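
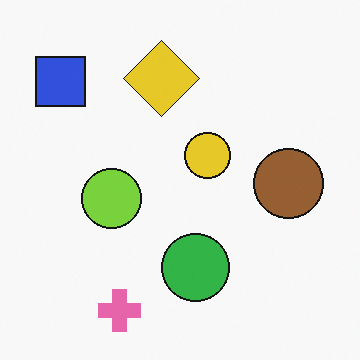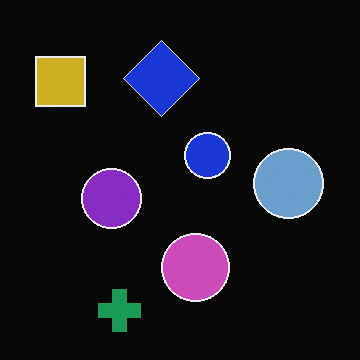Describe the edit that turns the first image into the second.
The image was color-inverted (negative).

The light background has become dark and every shape's color is its complement — a photographic negative.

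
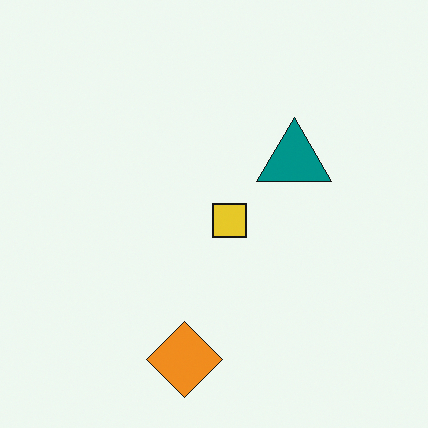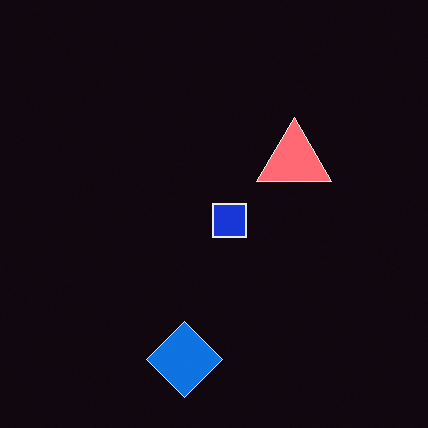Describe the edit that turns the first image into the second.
The transformation is: color-inverted (negative).

The light background has become dark and every shape's color is its complement — a photographic negative.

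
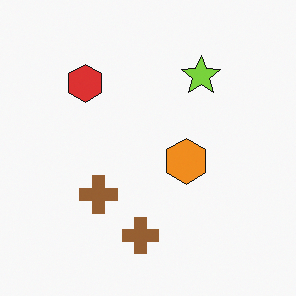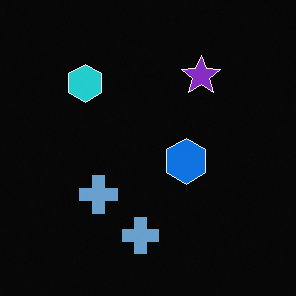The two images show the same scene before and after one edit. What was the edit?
The image was color-inverted (negative).

The light background has become dark and every shape's color is its complement — a photographic negative.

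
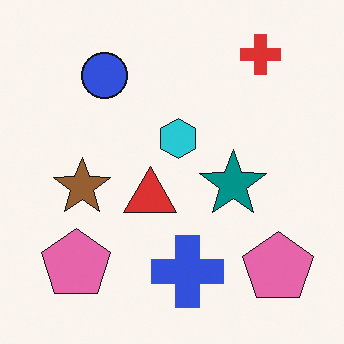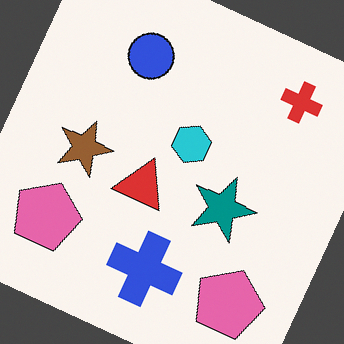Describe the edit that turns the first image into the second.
The transformation is: rotated clockwise by a clearly visible amount.

Every shape is tilted by the same angle and the image corners show triangular fill wedges — a whole-image rotation by a non-right angle.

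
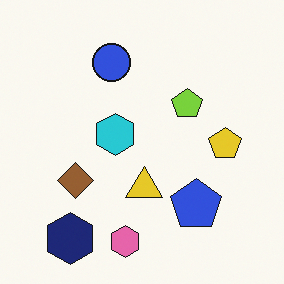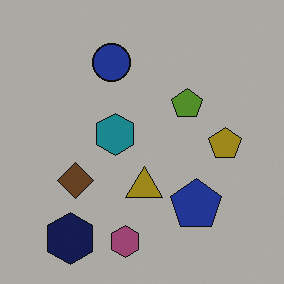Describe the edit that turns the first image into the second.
This is the original image noticeably darkened.

Every pixel — background and shapes alike — is uniformly darkened.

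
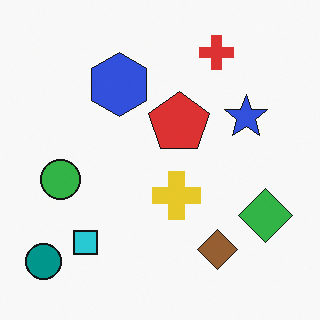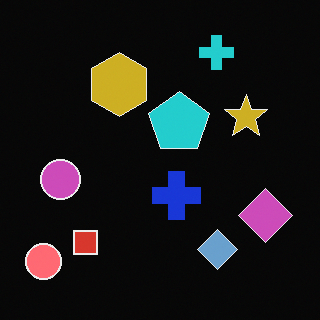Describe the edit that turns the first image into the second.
The image was color-inverted (negative).

The light background has become dark and every shape's color is its complement — a photographic negative.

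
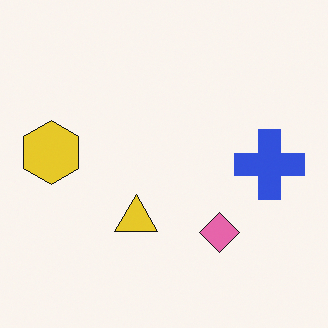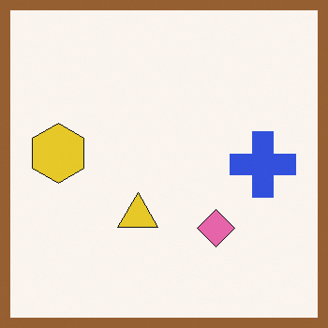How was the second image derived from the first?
Framed with a brown border.

A solid brown frame runs around the edge of the second image, with the content slightly shrunk inside it.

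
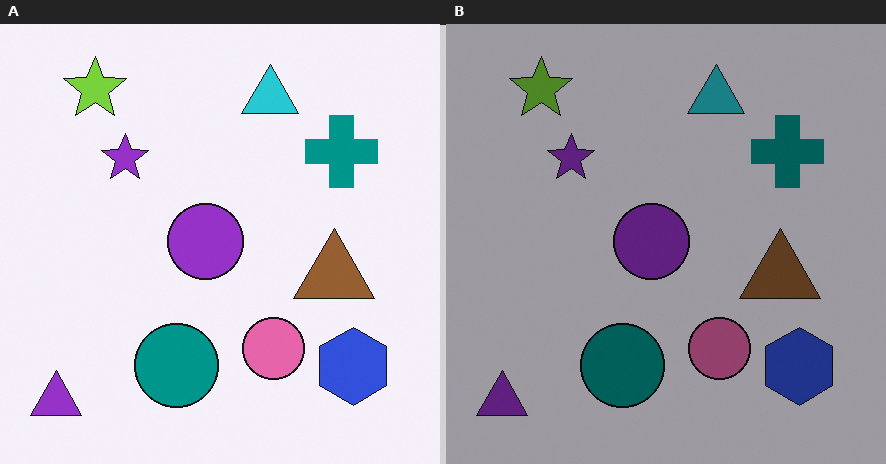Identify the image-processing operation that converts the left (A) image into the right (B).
This is the original image darkened a lot.

Every pixel — background and shapes alike — is uniformly darkened.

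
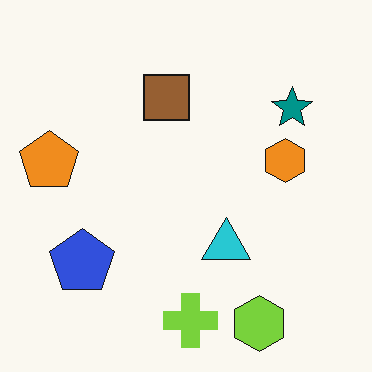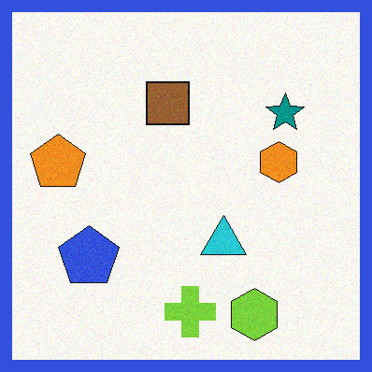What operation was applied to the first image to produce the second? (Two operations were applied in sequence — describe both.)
Degraded with a light layer of grain, then framed with a blue border.

Random speckle covers the whole image, including the flat background. A solid blue frame runs around the edge of the second image, with the content slightly shrunk inside it.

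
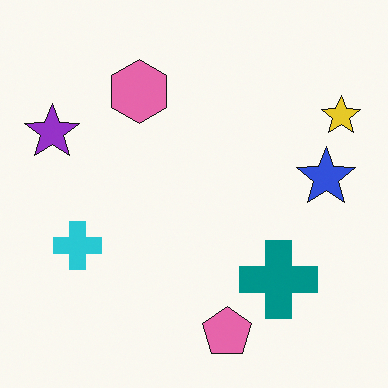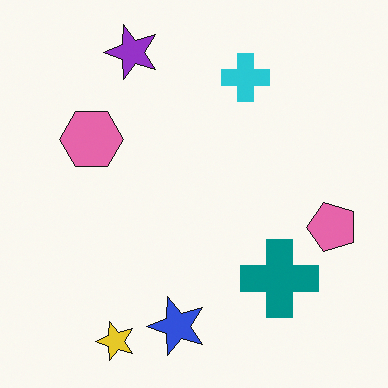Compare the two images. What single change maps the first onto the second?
The second image is the first transposed (reflected across the top-left ↔ bottom-right diagonal).

Shapes have swapped their row and column positions — what was in the top-right is now in the bottom-left — a diagonal reflection.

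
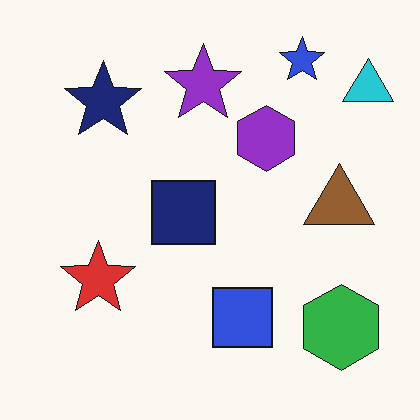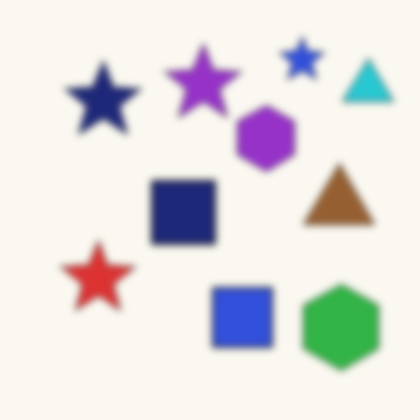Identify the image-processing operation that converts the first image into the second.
The image was moderately blurred.

Shape edges and outlines are uniformly softened across the whole image.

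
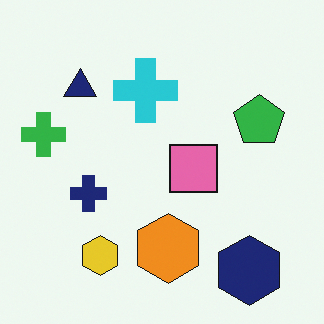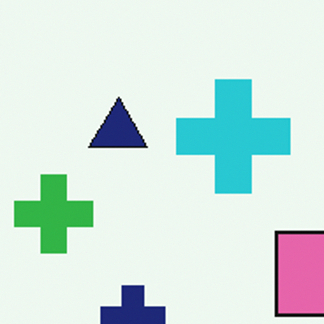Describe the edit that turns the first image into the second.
Cropped to a noticeably smaller region and rescaled.

The visible shapes are larger and the field of view is narrower; shapes near the original edges may be partly or wholly outside the frame — a crop-and-rescale.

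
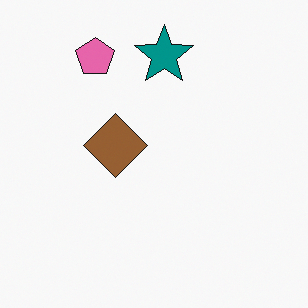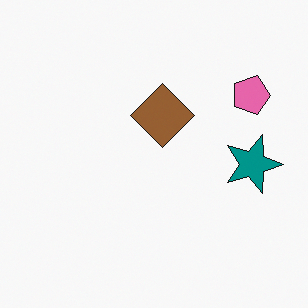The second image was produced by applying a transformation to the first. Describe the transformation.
Rotated 90° clockwise.

The pink pentagon sits in the top-left of the first image and the top-right of the second — consistent with a whole-image 90° clockwise rotation.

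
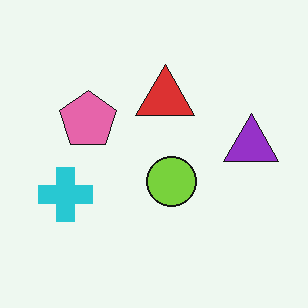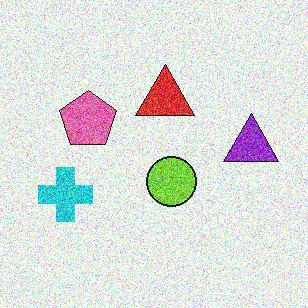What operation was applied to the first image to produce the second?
It was degraded with strong gaussian noise.

Random speckle covers the whole image, including the flat background.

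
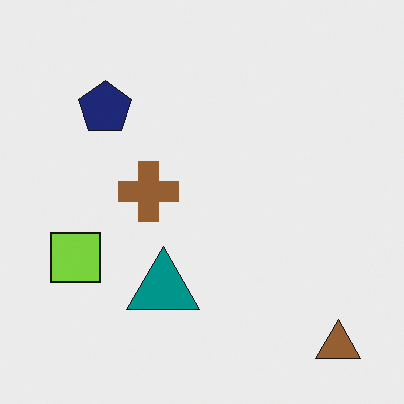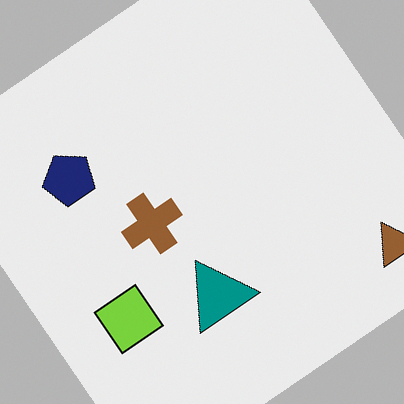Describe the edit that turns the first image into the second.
The image was rotated counter-clockwise by a large amount — several tens of degrees.

Every shape is tilted by the same angle and the image corners show triangular fill wedges — a whole-image rotation by a non-right angle.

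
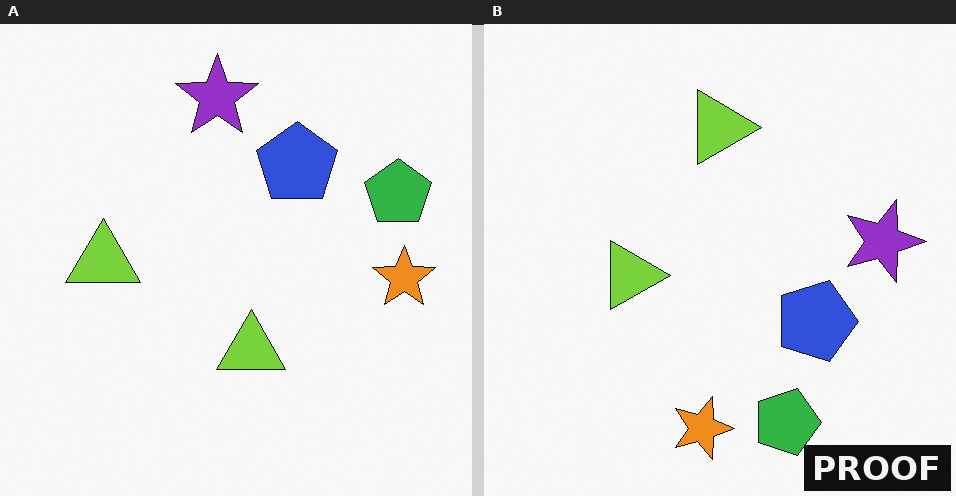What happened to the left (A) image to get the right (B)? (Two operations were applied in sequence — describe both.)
The right (B) image is the left (A) rotated 90° clockwise, then watermarked with the text "PROOF" in the lower-right corner.

The green pentagon sits in the right of the left (A) image and the bottom of the right (B) — consistent with a whole-image 90° clockwise rotation. A dark label reading "PROOF" appears in the lower-right corner.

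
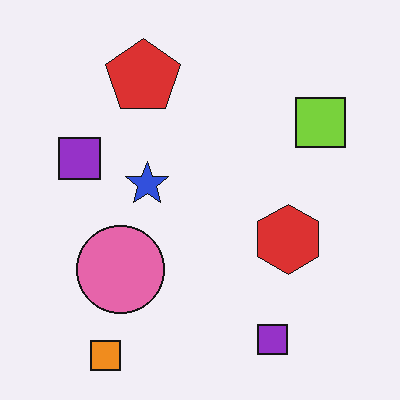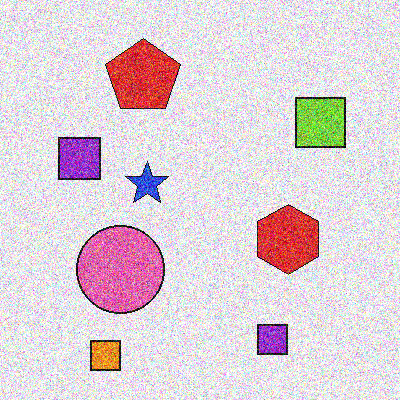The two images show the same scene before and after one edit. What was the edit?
The image was degraded with a thick layer of grain.

Random speckle covers the whole image, including the flat background.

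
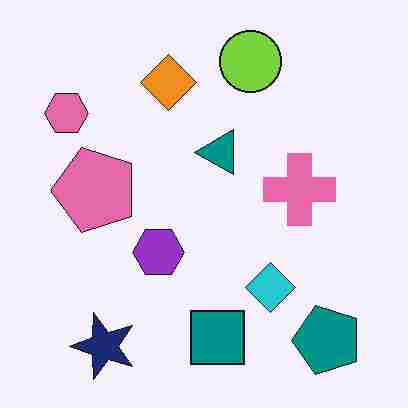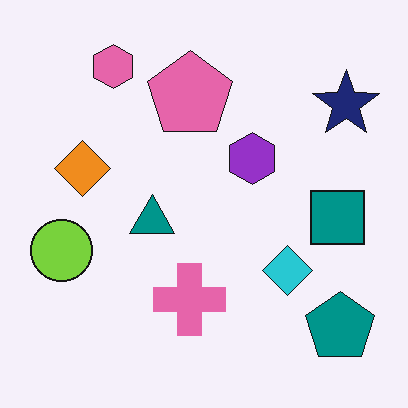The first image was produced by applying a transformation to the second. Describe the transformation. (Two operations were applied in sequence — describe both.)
The image was transposed (reflected across the top-left ↔ bottom-right diagonal), then heavily JPEG-compressed with obvious blocking artifacts.

Shapes have swapped their row and column positions — what was in the top-right is now in the bottom-left — a diagonal reflection. Blocky 8×8 compression artifacts appear around shape edges and the flat background shows ringing — characteristic JPEG degradation.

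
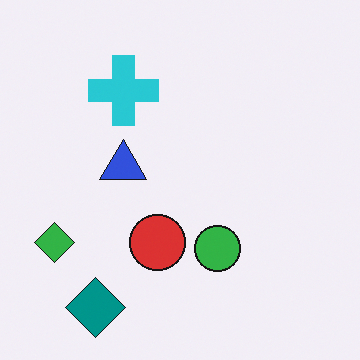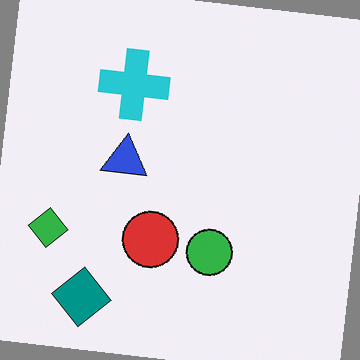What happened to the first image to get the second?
The second image is the first rotated clockwise by a small amount.

Every shape is tilted by the same angle and the image corners show triangular fill wedges — a whole-image rotation by a non-right angle.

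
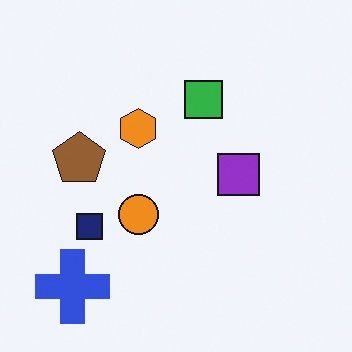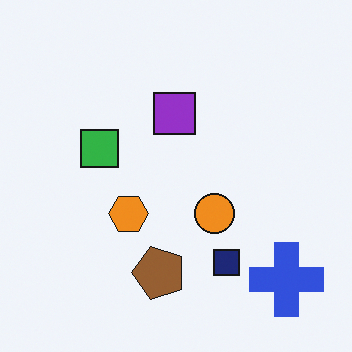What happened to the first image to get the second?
The transformation is: rotated 90° counter-clockwise.

The blue cross sits in the bottom-left of the first image and the bottom-right of the second — consistent with a whole-image 90° counter-clockwise rotation.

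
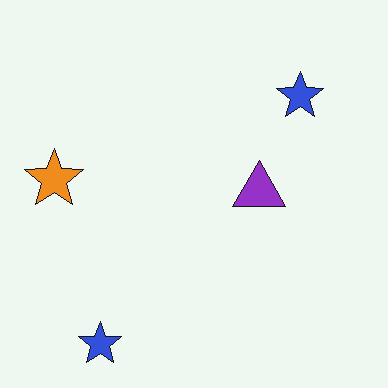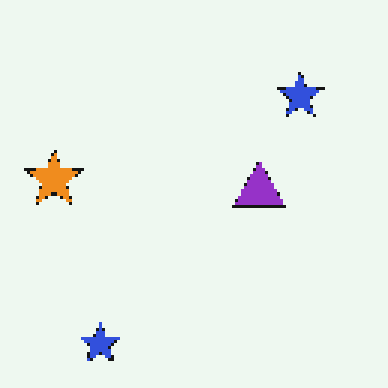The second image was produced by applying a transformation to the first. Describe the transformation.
This is the original image lightly pixelated (a mild mosaic effect).

Shapes are reduced to large square blocks; fine edges and outlines are lost — a downscale-then-upscale (mosaic) effect.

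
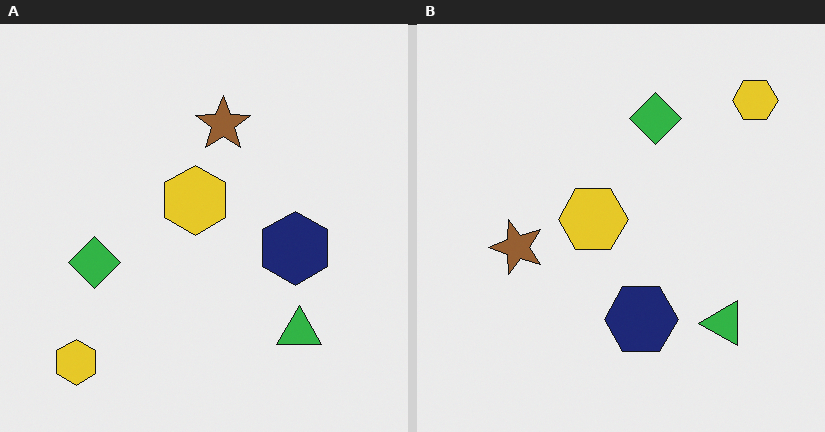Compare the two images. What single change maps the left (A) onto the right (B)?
It was transposed (reflected across the top-left ↔ bottom-right diagonal).

Shapes have swapped their row and column positions — what was in the top-right is now in the bottom-left — a diagonal reflection.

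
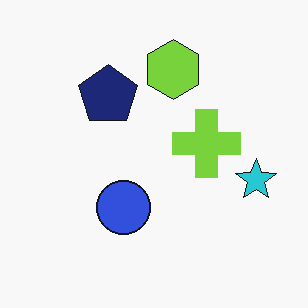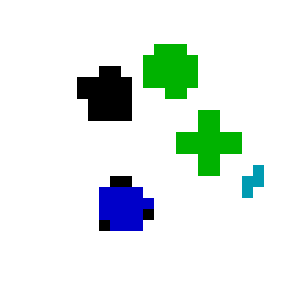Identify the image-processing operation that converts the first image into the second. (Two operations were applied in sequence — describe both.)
The transformation is: coarsely pixelated, then boosted in contrast.

Shapes are reduced to large square blocks; fine edges and outlines are lost — a downscale-then-upscale (mosaic) effect. Tones are pushed away from mid-grey across the whole image — a global contrast change.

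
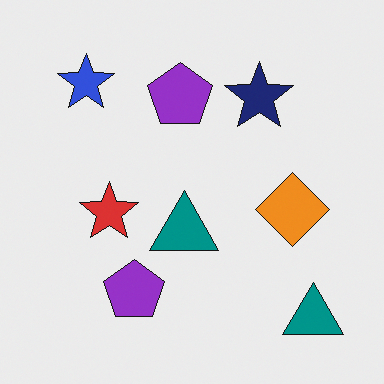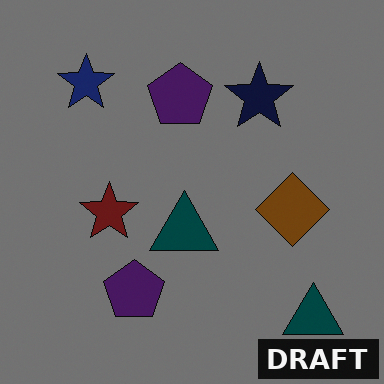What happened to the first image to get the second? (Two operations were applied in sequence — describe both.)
The second image is the first noticeably darkened, then watermarked with the text "DRAFT" in the lower-right corner.

Every pixel — background and shapes alike — is uniformly darkened. A dark label reading "DRAFT" appears in the lower-right corner.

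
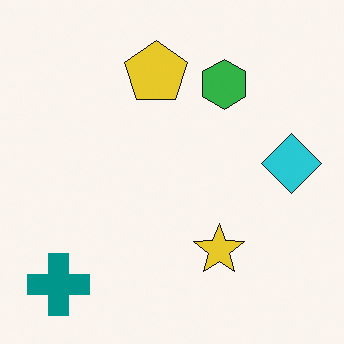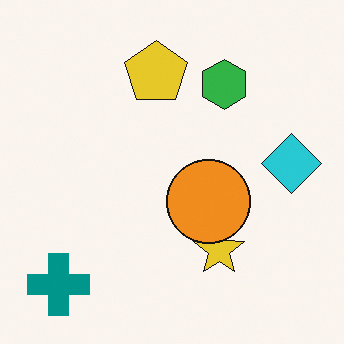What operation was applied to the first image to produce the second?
It was overlaid with an additional orange circle.

An orange circle appears in the second image that is absent from the first.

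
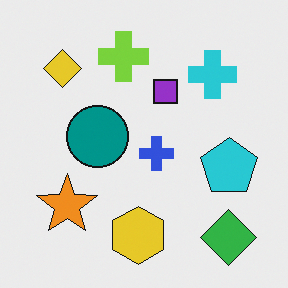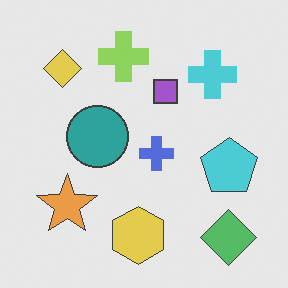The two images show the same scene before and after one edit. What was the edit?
The second image is the first given slightly reduced contrast.

Tones are pushed toward mid-grey across the whole image — a global contrast change.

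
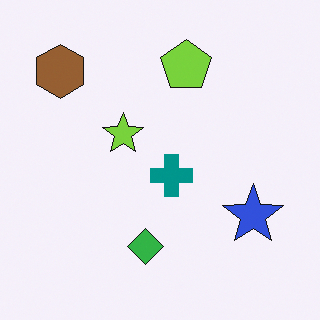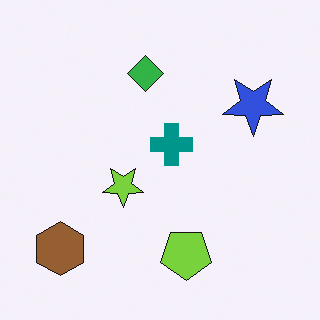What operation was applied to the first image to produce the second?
This is the original image flipped vertically (top ↔ bottom).

The lime pentagon is in the top of the first image and the bottom of the second — shapes on opposite sides of the horizontal midline have swapped in a mirror flip.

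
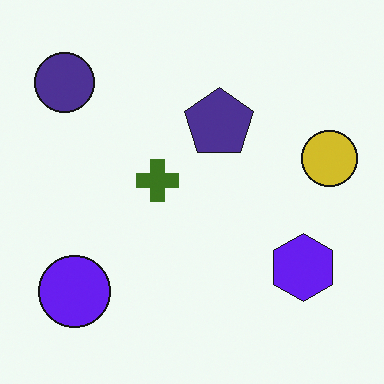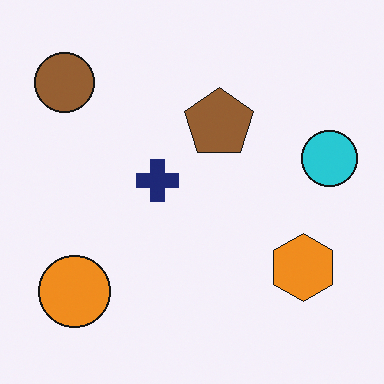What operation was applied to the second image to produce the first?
This is the original image hue-shifted through roughly half the color wheel.

Every shape's color has rotated by the same amount around the hue wheel — a uniform hue shift.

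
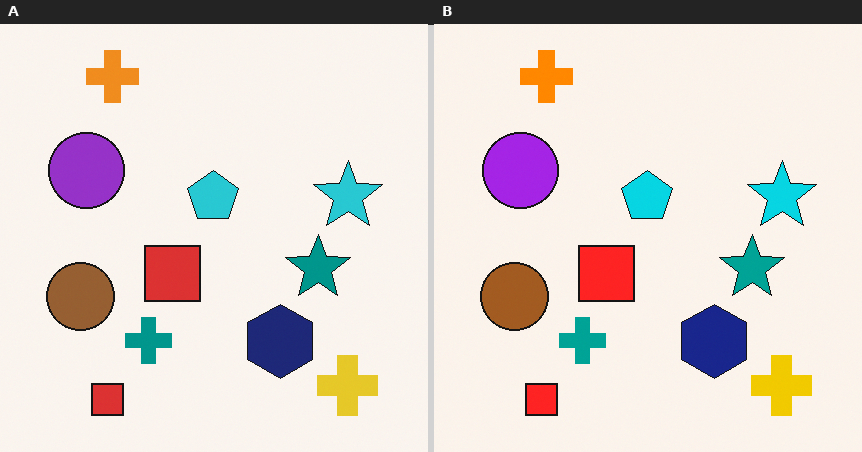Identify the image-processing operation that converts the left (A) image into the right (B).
It was slightly oversaturated.

All colors are more vivid — a global saturation change.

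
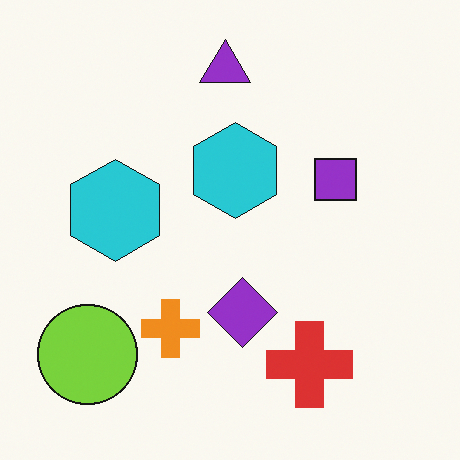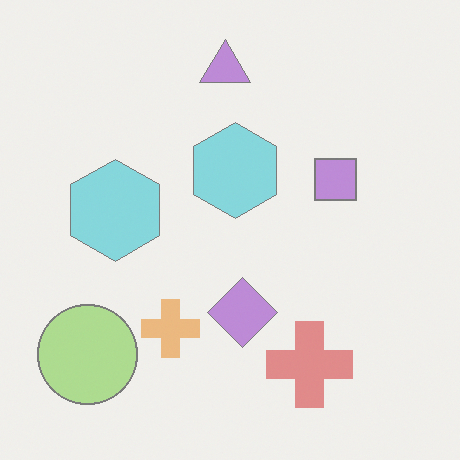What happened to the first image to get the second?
Washed out (contrast reduced).

Tones are pushed toward mid-grey across the whole image — a global contrast change.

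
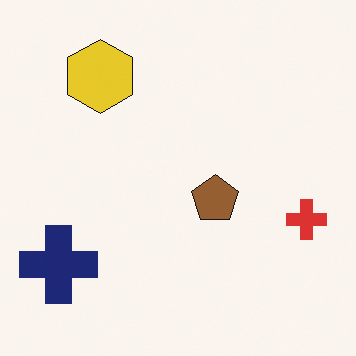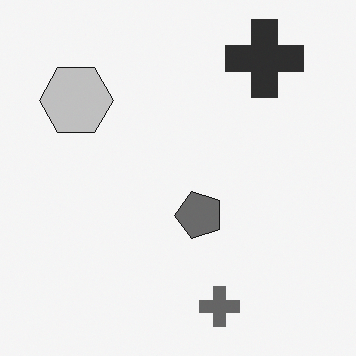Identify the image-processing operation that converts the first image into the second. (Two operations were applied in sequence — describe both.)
It was transposed (reflected across the top-left ↔ bottom-right diagonal), then converted to grayscale.

Shapes have swapped their row and column positions — what was in the top-right is now in the bottom-left — a diagonal reflection. All color is removed — every shape is now a shade of grey.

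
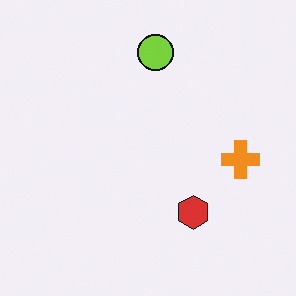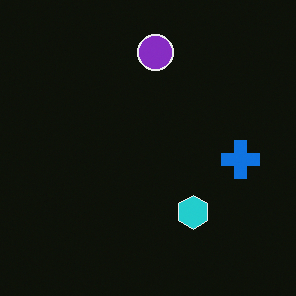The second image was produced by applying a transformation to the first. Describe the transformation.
This is the original image color-inverted (negative).

The light background has become dark and every shape's color is its complement — a photographic negative.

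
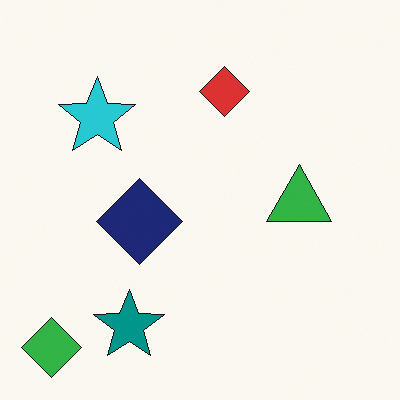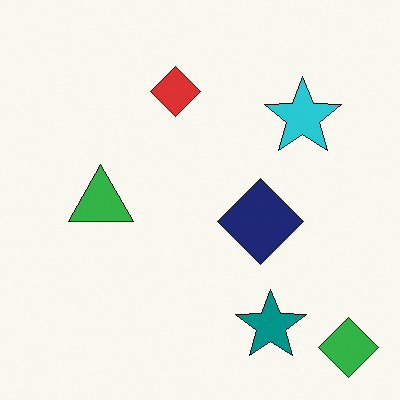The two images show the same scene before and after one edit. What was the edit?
The transformation is: flipped horizontally (left ↔ right).

The green diamond is in the bottom-left of the first image and the bottom-right of the second — shapes on opposite sides of the vertical midline have swapped in a mirror flip.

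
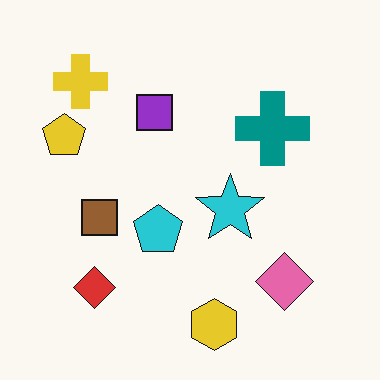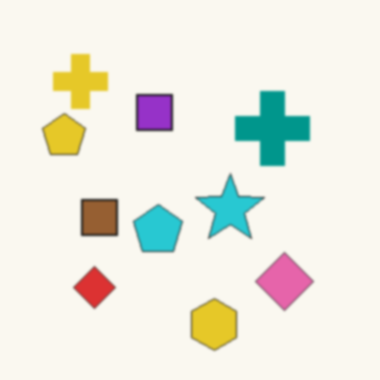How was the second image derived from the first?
Given a subtle gaussian blur.

Shape edges and outlines are uniformly softened across the whole image.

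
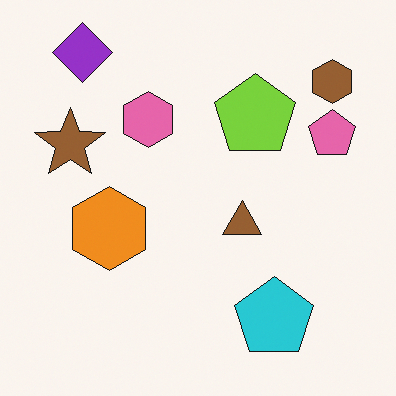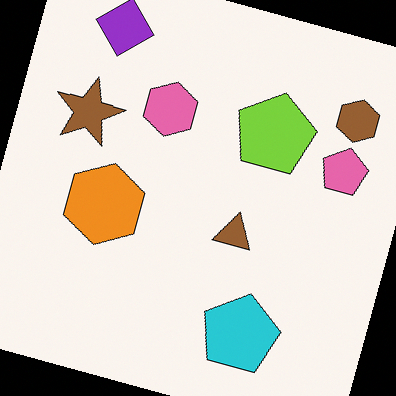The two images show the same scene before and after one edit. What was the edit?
It was rotated clockwise by a moderate amount.

Every shape is tilted by the same angle and the image corners show triangular fill wedges — a whole-image rotation by a non-right angle.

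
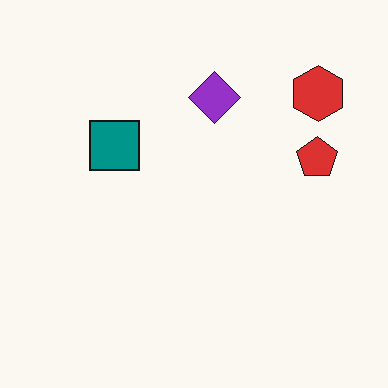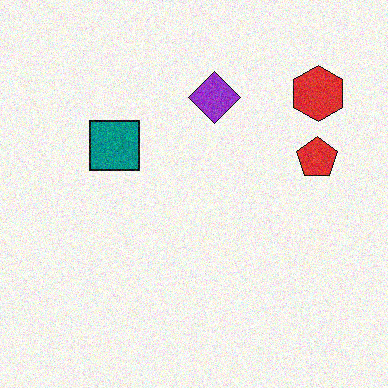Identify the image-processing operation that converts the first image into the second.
Degraded with moderate additive noise.

Random speckle covers the whole image, including the flat background.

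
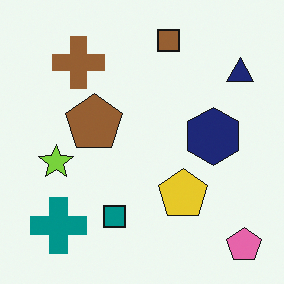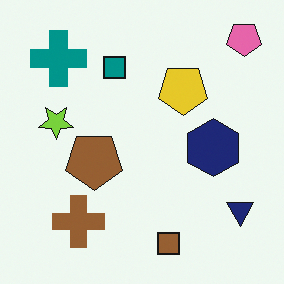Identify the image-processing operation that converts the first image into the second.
This is the original image flipped vertically (top ↔ bottom).

The pink pentagon is in the bottom-right of the first image and the top-right of the second — shapes on opposite sides of the horizontal midline have swapped in a mirror flip.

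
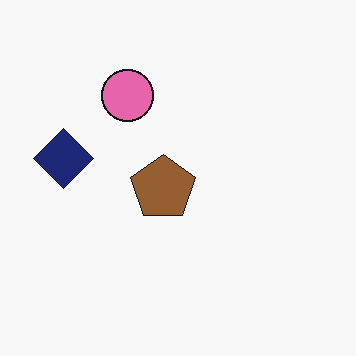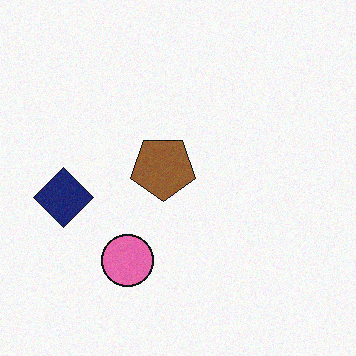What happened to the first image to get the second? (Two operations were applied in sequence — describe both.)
The transformation is: flipped vertically (top ↔ bottom), then degraded with light additive noise.

The pink circle is in the top of the first image and the bottom of the second — shapes on opposite sides of the horizontal midline have swapped in a mirror flip. Random speckle covers the whole image, including the flat background.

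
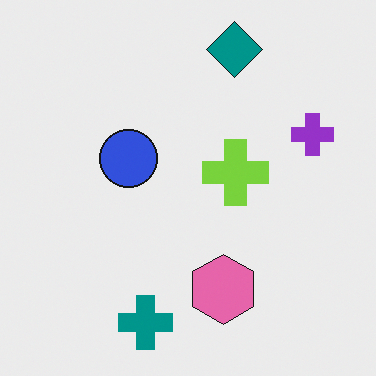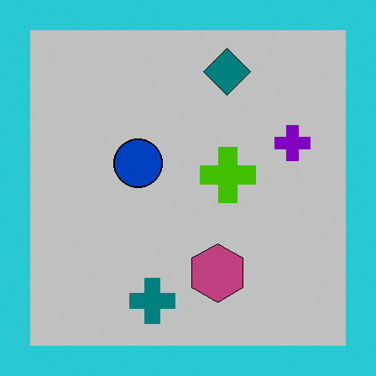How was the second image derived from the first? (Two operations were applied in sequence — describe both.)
It was heavily posterized to just a handful of flat colors, then framed with a cyan border.

Each flat color has snapped to a coarser quantized level — most visibly, the near-white background has dropped to a flat grey. A solid cyan frame runs around the edge of the second image, with the content slightly shrunk inside it.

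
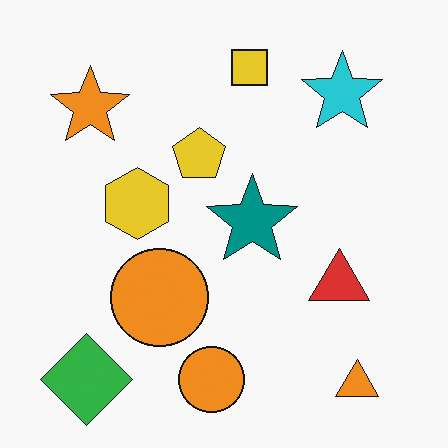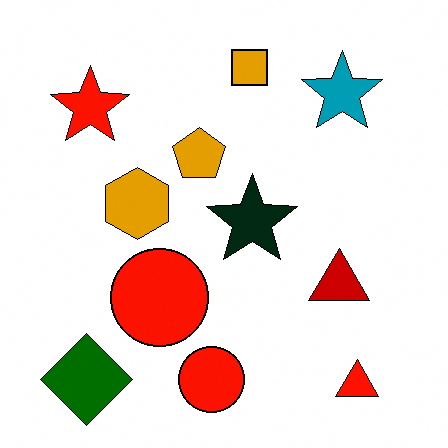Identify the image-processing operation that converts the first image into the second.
Boosted in contrast.

Tones are pushed away from mid-grey across the whole image — a global contrast change.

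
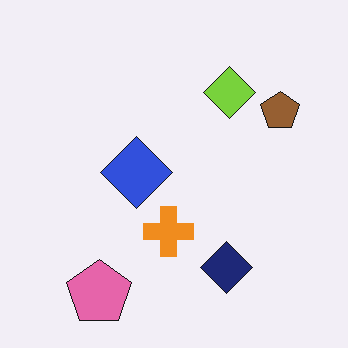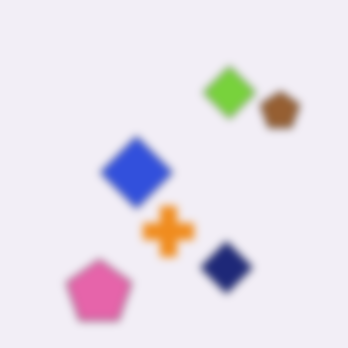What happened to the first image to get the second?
The transformation is: noticeably gaussian-blurred.

Shape edges and outlines are uniformly softened across the whole image.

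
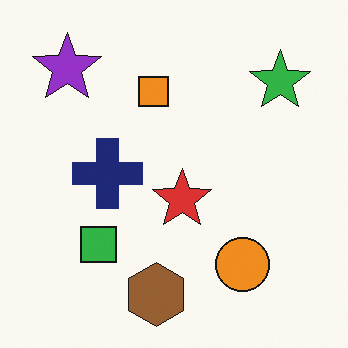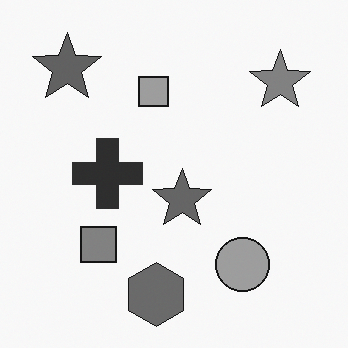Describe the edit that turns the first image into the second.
It was converted to grayscale.

All color is removed — every shape is now a shade of grey.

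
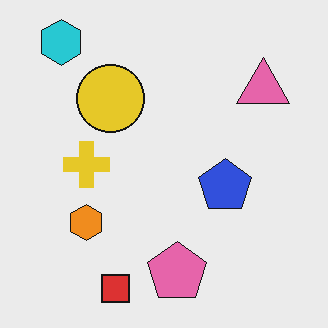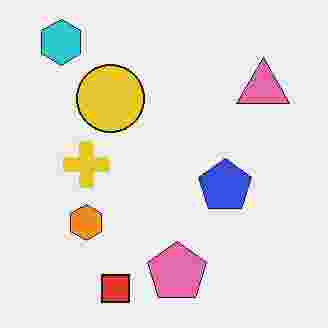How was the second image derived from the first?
Degraded with heavy JPEG compression.

Blocky 8×8 compression artifacts appear around shape edges and the flat background shows ringing — characteristic JPEG degradation.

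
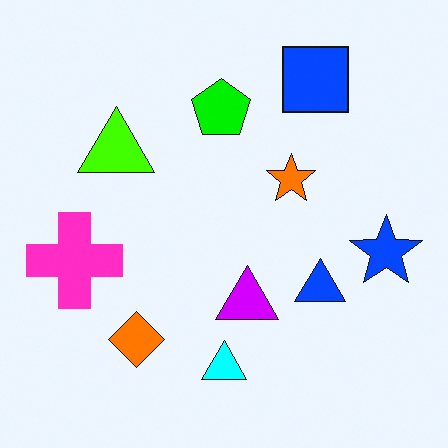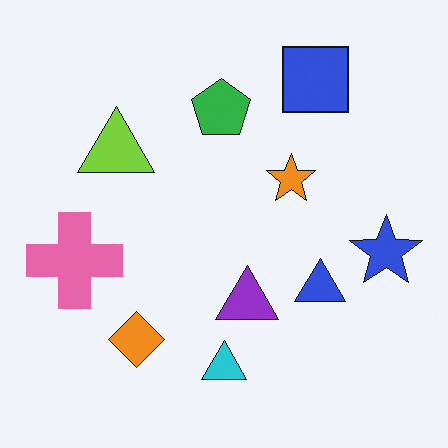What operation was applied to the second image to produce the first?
This is the original image made much more vivid (saturation change).

All colors are more vivid — a global saturation change.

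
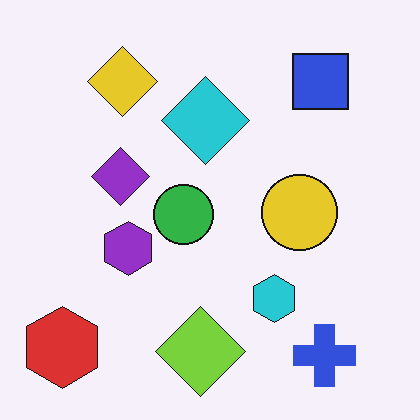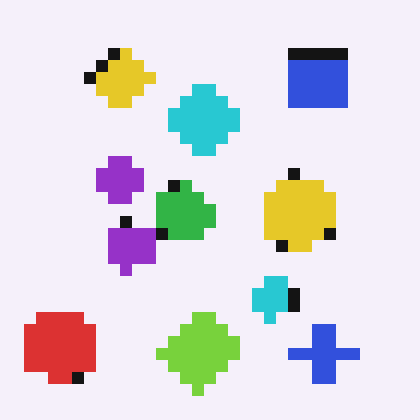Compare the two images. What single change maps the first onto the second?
The image was heavily pixelated into large blocks.

Shapes are reduced to large square blocks; fine edges and outlines are lost — a downscale-then-upscale (mosaic) effect.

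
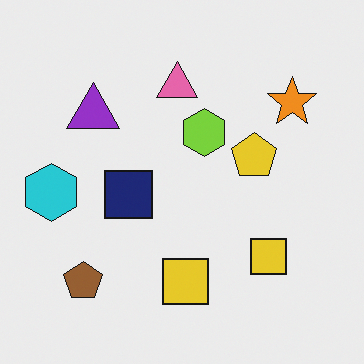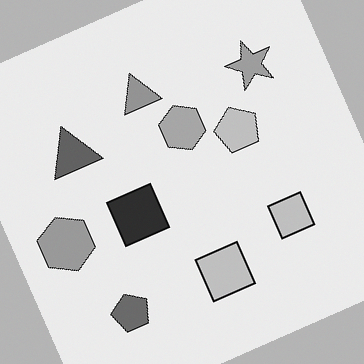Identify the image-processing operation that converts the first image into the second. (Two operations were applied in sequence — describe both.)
Converted to grayscale, then rotated counter-clockwise by a clearly visible amount.

All color is removed — every shape is now a shade of grey. Every shape is tilted by the same angle and the image corners show triangular fill wedges — a whole-image rotation by a non-right angle.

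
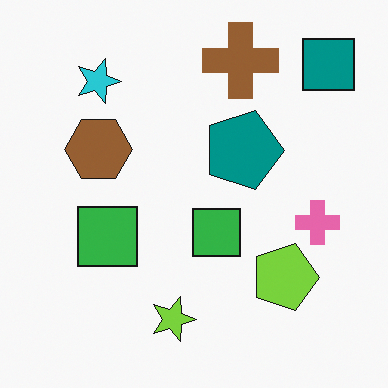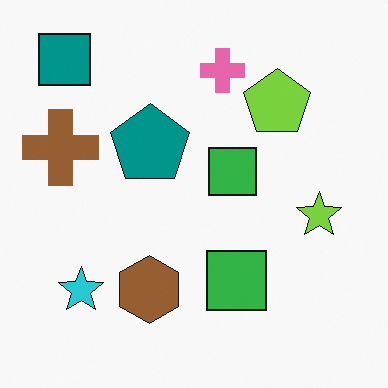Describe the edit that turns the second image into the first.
The image was rotated 90° clockwise.

The teal square sits in the top-left of the second image and the top-right of the first — consistent with a whole-image 90° clockwise rotation.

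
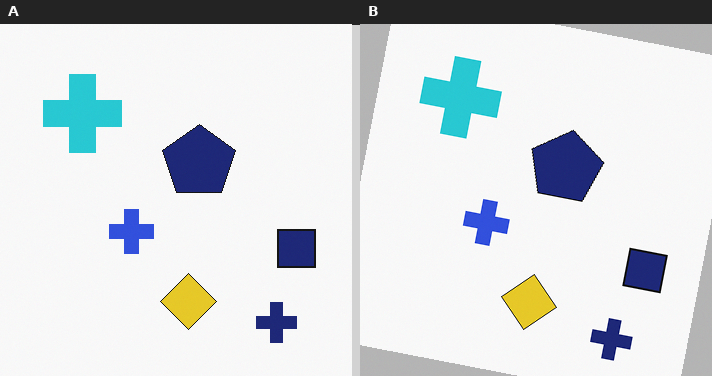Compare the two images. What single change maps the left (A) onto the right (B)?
This is the original image rotated clockwise by a small amount.

Every shape is tilted by the same angle and the image corners show triangular fill wedges — a whole-image rotation by a non-right angle.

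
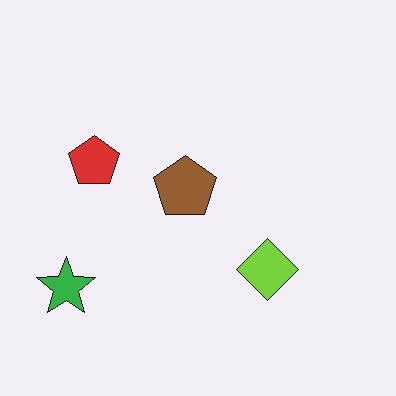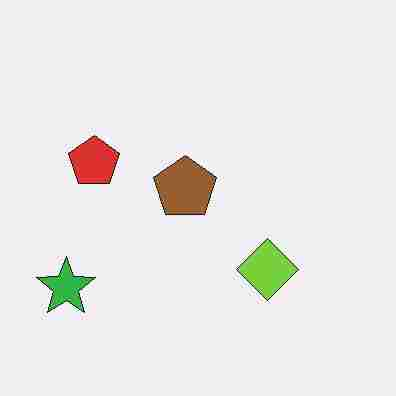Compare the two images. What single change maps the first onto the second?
This is the original image degraded with heavy JPEG compression.

Blocky 8×8 compression artifacts appear around shape edges and the flat background shows ringing — characteristic JPEG degradation.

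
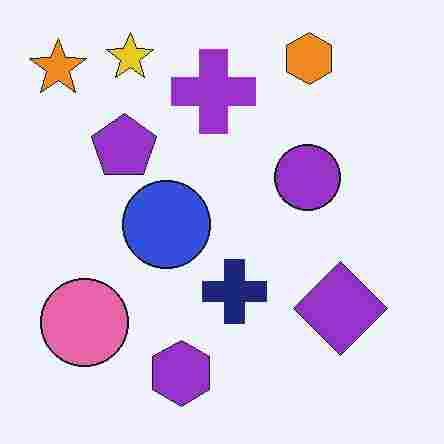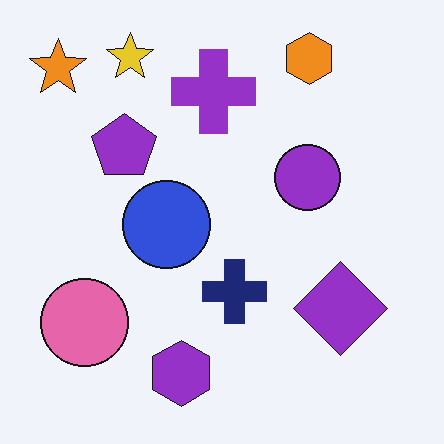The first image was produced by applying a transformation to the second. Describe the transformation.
This is the original image degraded with heavy JPEG compression.

Blocky 8×8 compression artifacts appear around shape edges and the flat background shows ringing — characteristic JPEG degradation.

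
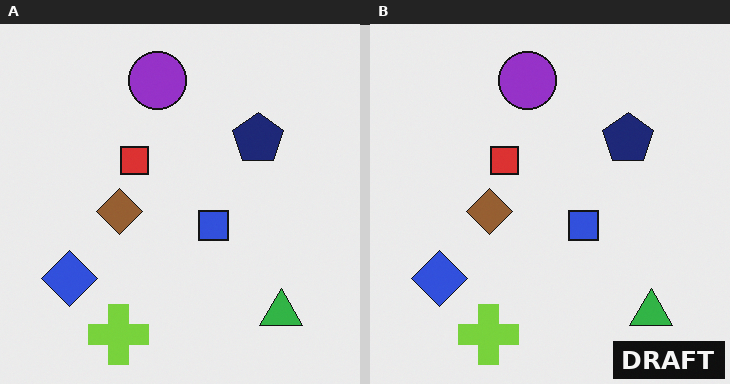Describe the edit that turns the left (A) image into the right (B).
It was watermarked with the text "DRAFT" in the lower-right corner.

A dark label reading "DRAFT" appears in the lower-right corner.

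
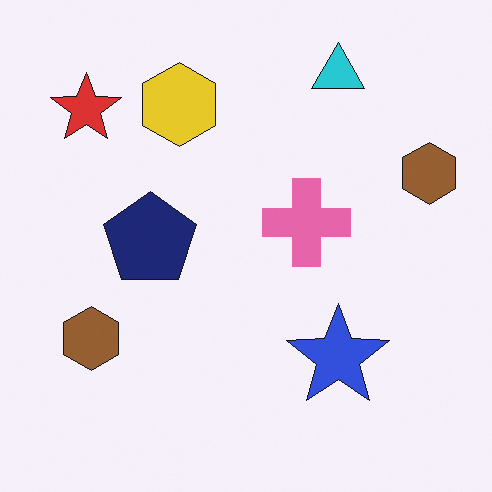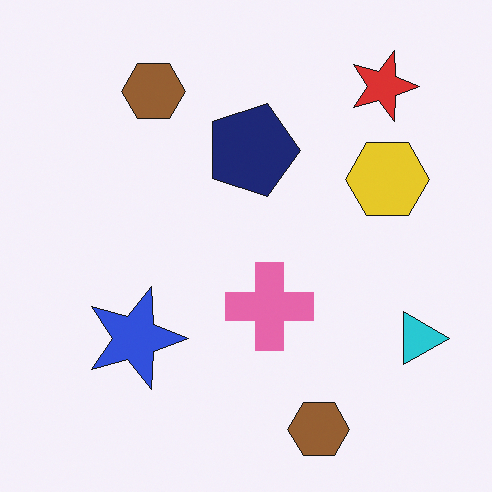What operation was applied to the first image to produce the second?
The transformation is: rotated 90° clockwise.

The red star sits in the top-left of the first image and the top-right of the second — consistent with a whole-image 90° clockwise rotation.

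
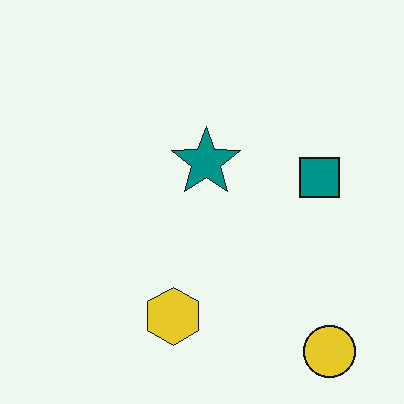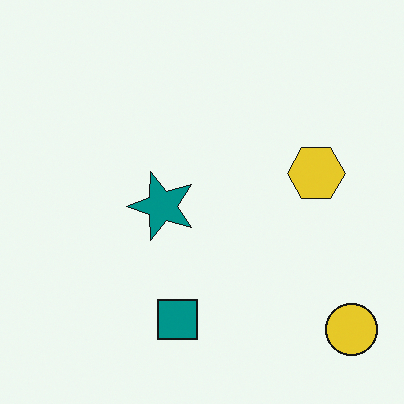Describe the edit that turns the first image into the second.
Transposed (reflected across the top-left ↔ bottom-right diagonal).

Shapes have swapped their row and column positions — what was in the top-right is now in the bottom-left — a diagonal reflection.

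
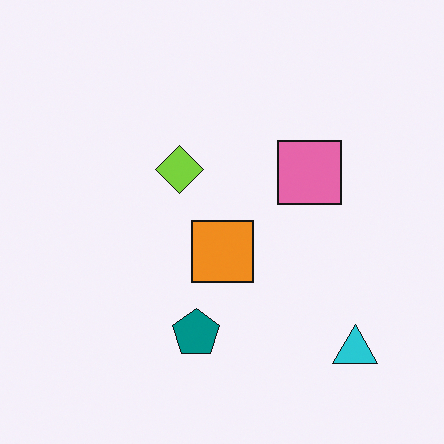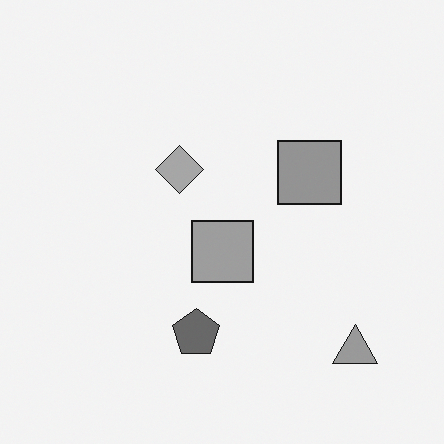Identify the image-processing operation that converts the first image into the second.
The transformation is: converted to grayscale.

All color is removed — every shape is now a shade of grey.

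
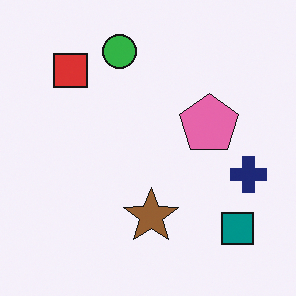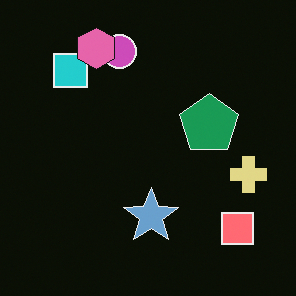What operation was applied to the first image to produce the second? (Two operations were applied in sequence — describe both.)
This is the original image color-inverted (negative), then overlaid with an additional pink hexagon.

The light background has become dark and every shape's color is its complement — a photographic negative. A pink hexagon appears in the second image that is absent from the first.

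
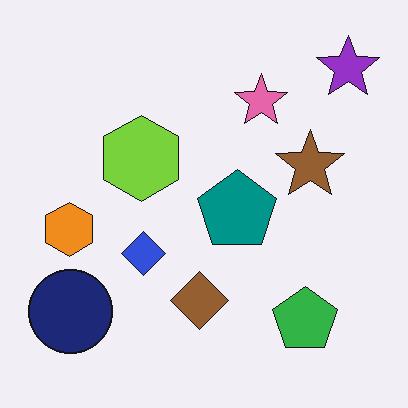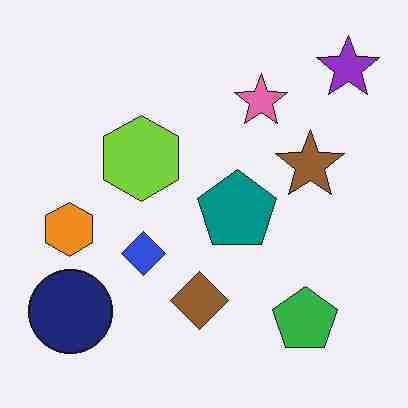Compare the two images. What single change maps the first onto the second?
Degraded with heavy JPEG compression.

Blocky 8×8 compression artifacts appear around shape edges and the flat background shows ringing — characteristic JPEG degradation.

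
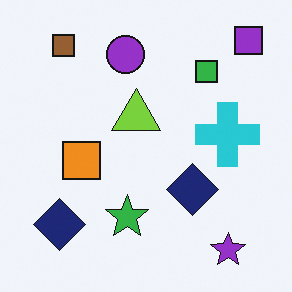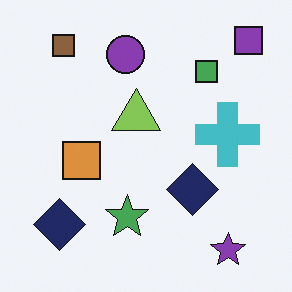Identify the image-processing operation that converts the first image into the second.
Slightly desaturated.

All colors are more muted and greyish — a global saturation change.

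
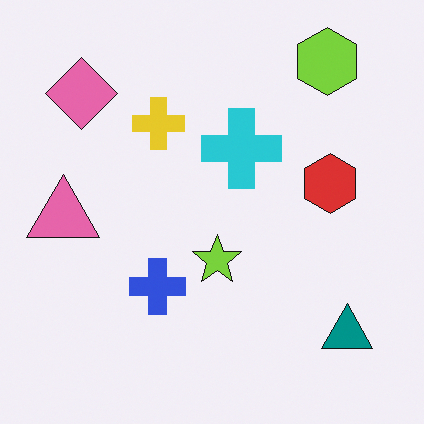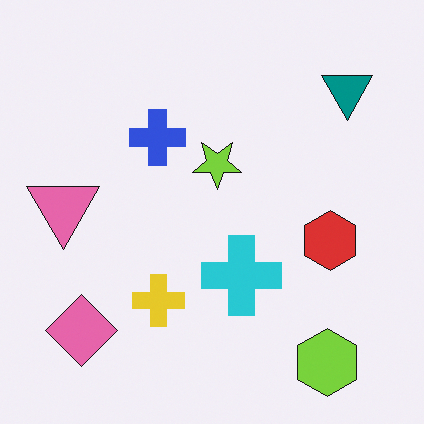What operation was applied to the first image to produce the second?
This is the original image flipped vertically (top ↔ bottom).

The lime hexagon is in the top-right of the first image and the bottom-right of the second — shapes on opposite sides of the horizontal midline have swapped in a mirror flip.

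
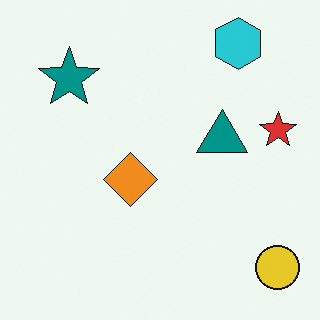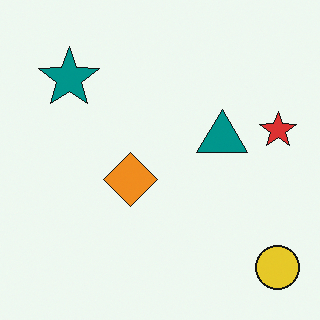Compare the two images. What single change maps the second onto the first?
Overlaid with an additional cyan hexagon.

A cyan hexagon appears in the first image that is absent from the second.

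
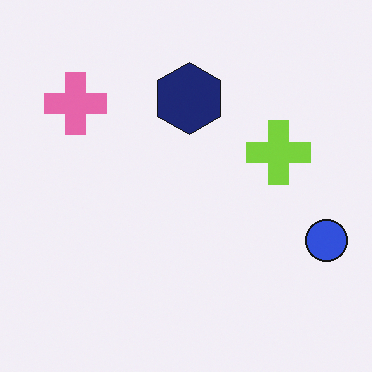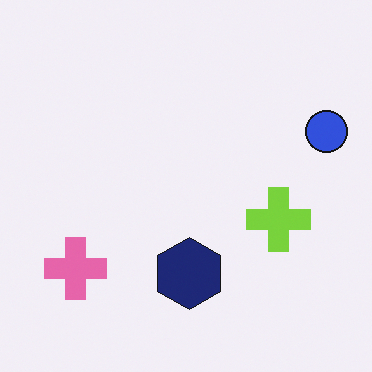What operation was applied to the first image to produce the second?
This is the original image flipped vertically (top ↔ bottom).

The navy hexagon is in the top of the first image and the bottom of the second — shapes on opposite sides of the horizontal midline have swapped in a mirror flip.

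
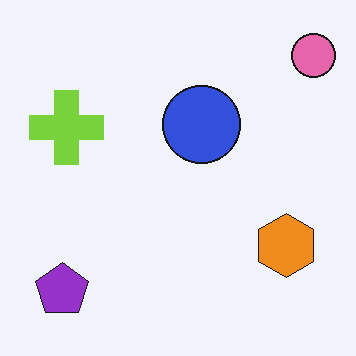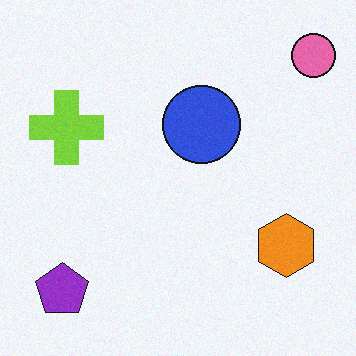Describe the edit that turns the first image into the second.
This is the original image degraded with a light layer of grain.

Random speckle covers the whole image, including the flat background.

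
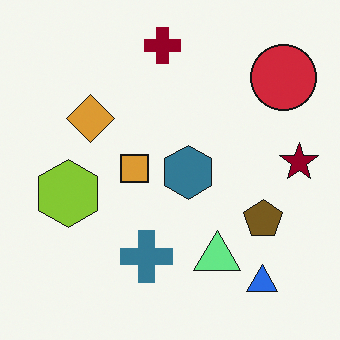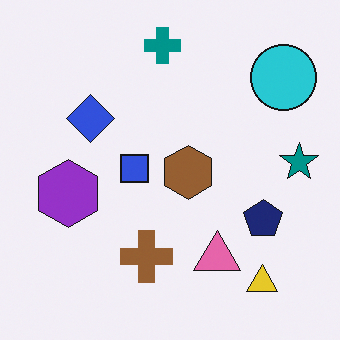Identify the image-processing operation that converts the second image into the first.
The image was hue-shifted by a large amount.

Every shape's color has rotated by the same amount around the hue wheel — a uniform hue shift.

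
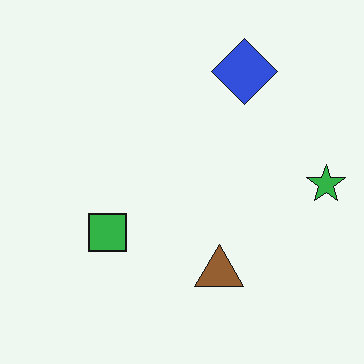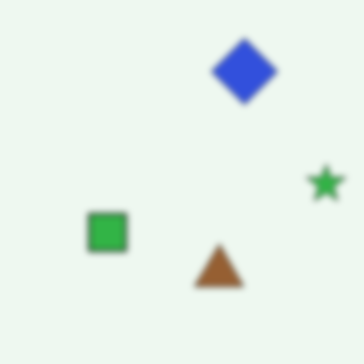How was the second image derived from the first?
This is the original image moderately blurred.

Shape edges and outlines are uniformly softened across the whole image.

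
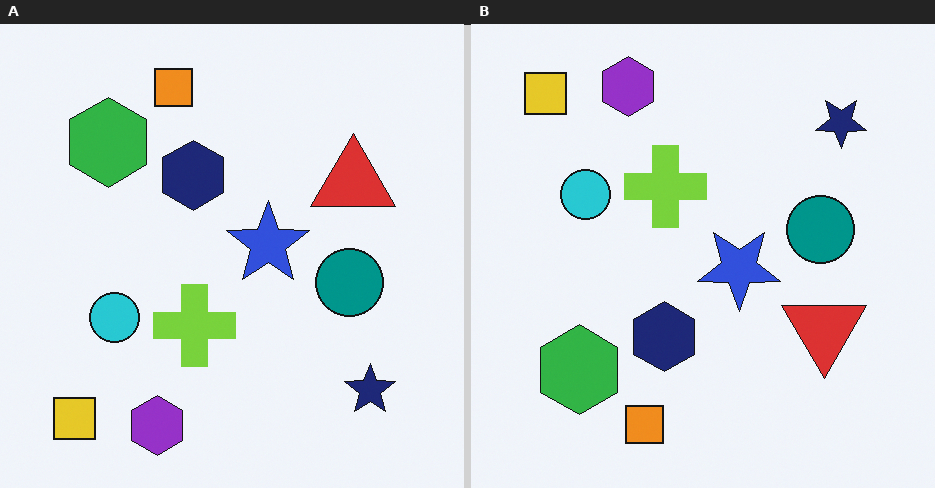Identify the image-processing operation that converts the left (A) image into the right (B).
The image was flipped vertically (top ↔ bottom).

The purple hexagon is in the bottom of the left (A) image and the top of the right (B) — shapes on opposite sides of the horizontal midline have swapped in a mirror flip.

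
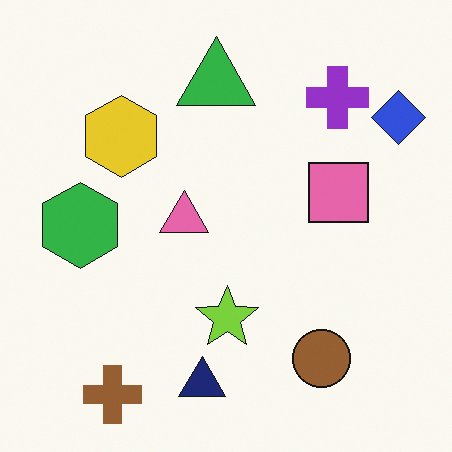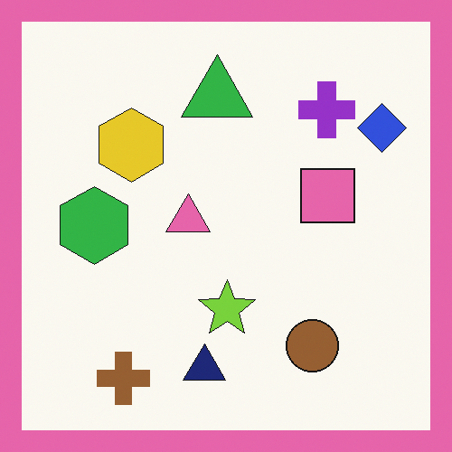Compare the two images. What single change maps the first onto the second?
This is the original image framed with a pink border.

A solid pink frame runs around the edge of the second image, with the content slightly shrunk inside it.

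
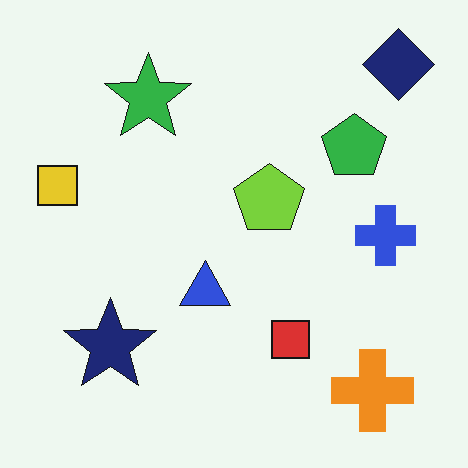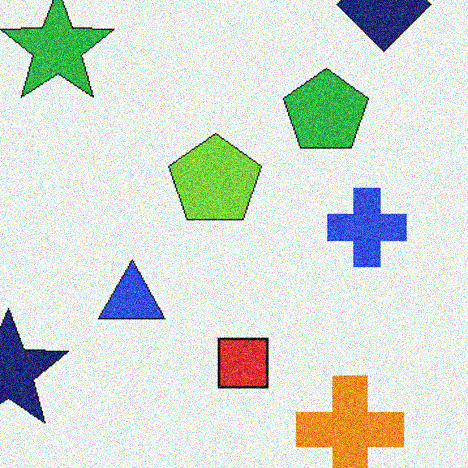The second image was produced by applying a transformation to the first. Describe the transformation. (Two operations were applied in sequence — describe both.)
The second image is the first cropped to a modestly smaller region and rescaled, then degraded with moderate additive noise.

The visible shapes are larger and the field of view is narrower; shapes near the original edges may be partly or wholly outside the frame — a crop-and-rescale. Random speckle covers the whole image, including the flat background.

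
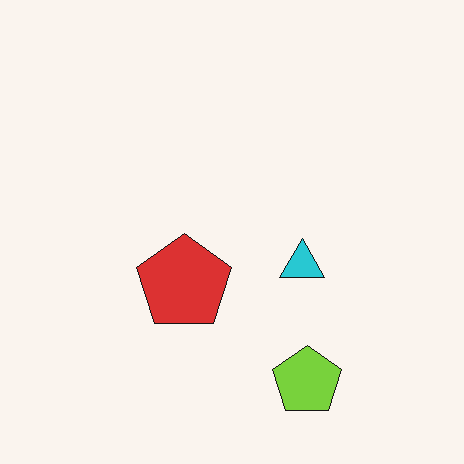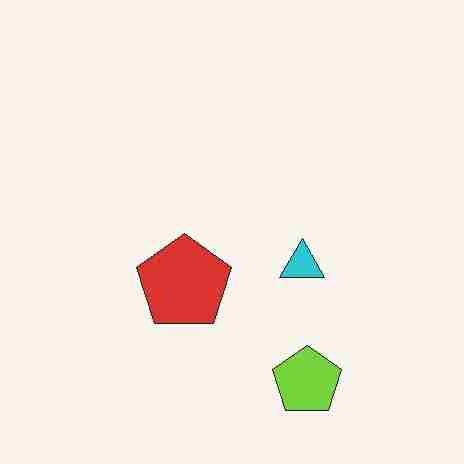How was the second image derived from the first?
Heavily JPEG-compressed with obvious blocking artifacts.

Blocky 8×8 compression artifacts appear around shape edges and the flat background shows ringing — characteristic JPEG degradation.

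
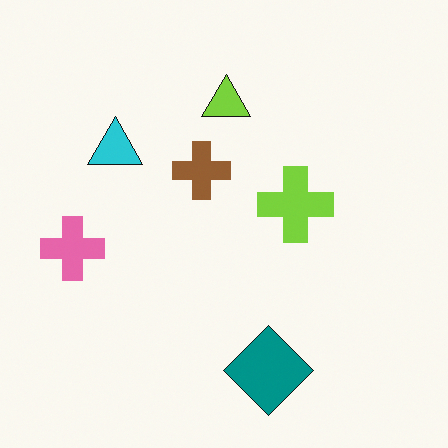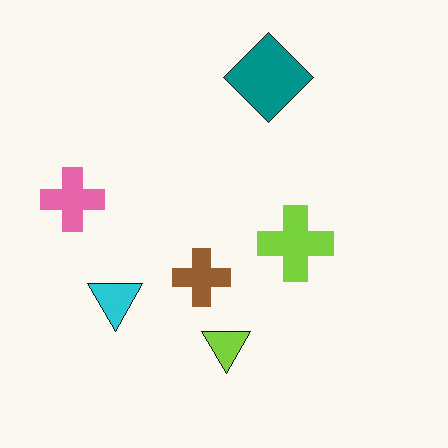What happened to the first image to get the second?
It was flipped vertically (top ↔ bottom).

The teal diamond is in the bottom of the first image and the top of the second — shapes on opposite sides of the horizontal midline have swapped in a mirror flip.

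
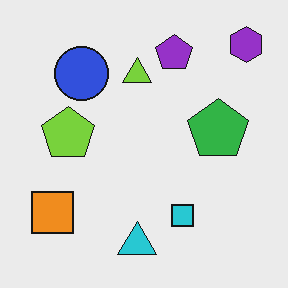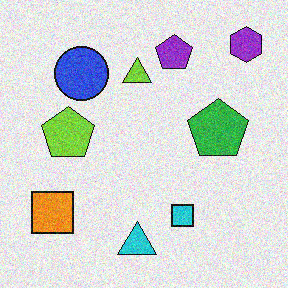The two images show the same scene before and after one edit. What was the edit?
The second image is the first degraded with moderate additive noise.

Random speckle covers the whole image, including the flat background.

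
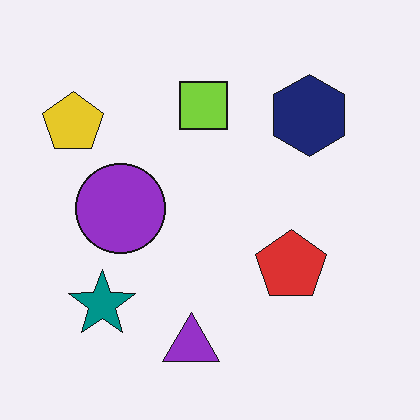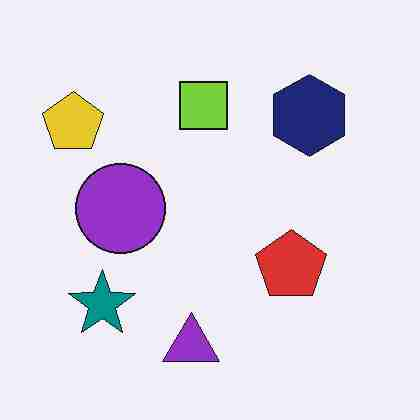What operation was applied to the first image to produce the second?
The second image is the first degraded with heavy JPEG compression.

Blocky 8×8 compression artifacts appear around shape edges and the flat background shows ringing — characteristic JPEG degradation.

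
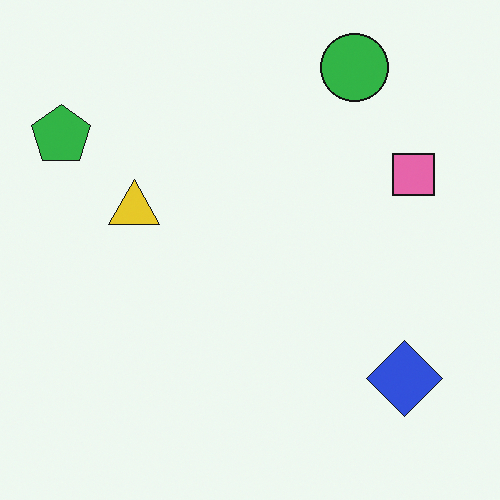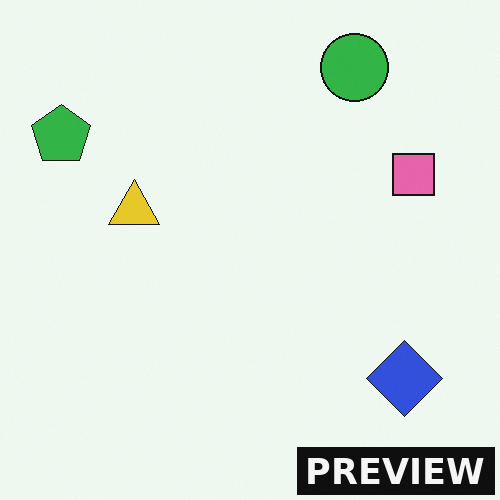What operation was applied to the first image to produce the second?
The transformation is: watermarked with the text "PREVIEW" in the lower-right corner.

A dark label reading "PREVIEW" appears in the lower-right corner.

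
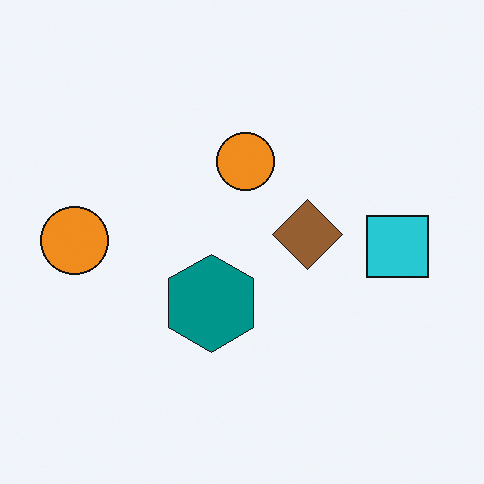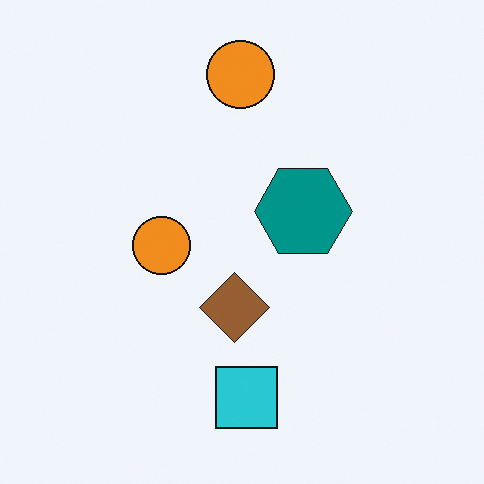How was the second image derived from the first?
The image was transposed (reflected across the top-left ↔ bottom-right diagonal).

Shapes have swapped their row and column positions — what was in the top-right is now in the bottom-left — a diagonal reflection.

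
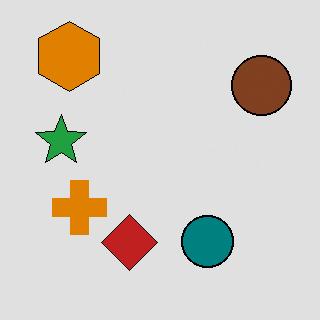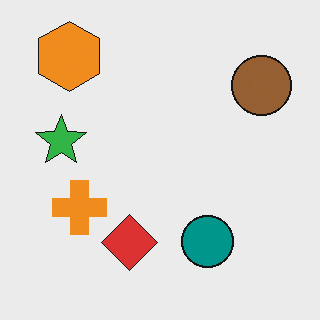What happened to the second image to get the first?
The image was posterized to a reduced palette.

Each flat color has snapped to a coarser quantized level — most visibly, the near-white background has dropped to a flat grey.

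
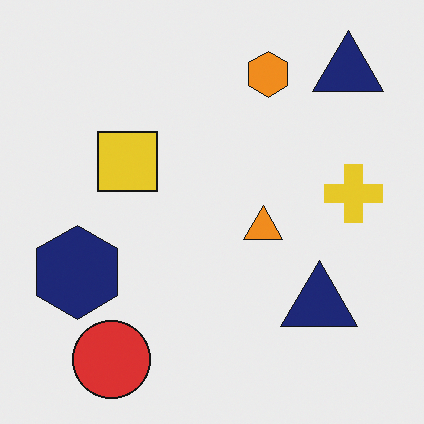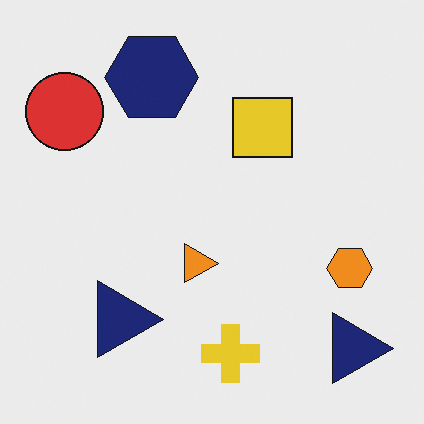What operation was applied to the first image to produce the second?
Rotated 90° clockwise.

The red circle sits in the bottom-left of the first image and the top-left of the second — consistent with a whole-image 90° clockwise rotation.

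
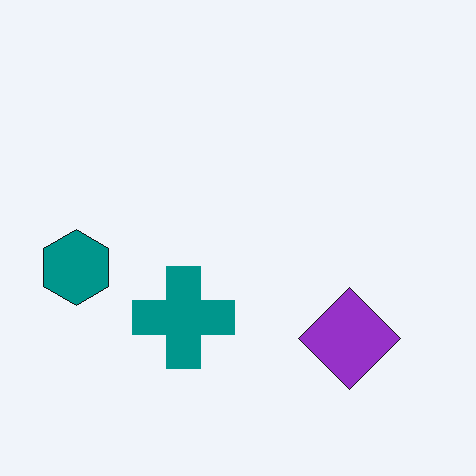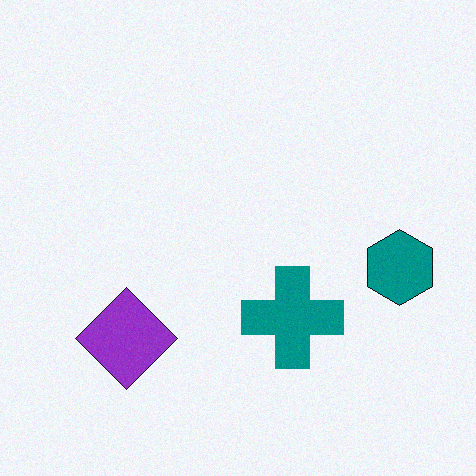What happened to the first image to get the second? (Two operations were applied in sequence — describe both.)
The second image is the first flipped horizontally (left ↔ right), then degraded with light additive noise.

The teal hexagon is in the left of the first image and the right of the second — shapes on opposite sides of the vertical midline have swapped in a mirror flip. Random speckle covers the whole image, including the flat background.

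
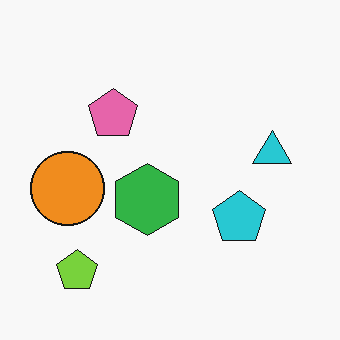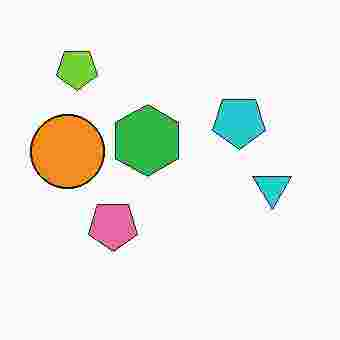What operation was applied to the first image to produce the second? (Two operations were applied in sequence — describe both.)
Flipped vertically (top ↔ bottom), then degraded with heavy JPEG compression.

The lime pentagon is in the bottom-left of the first image and the top-left of the second — shapes on opposite sides of the horizontal midline have swapped in a mirror flip. Blocky 8×8 compression artifacts appear around shape edges and the flat background shows ringing — characteristic JPEG degradation.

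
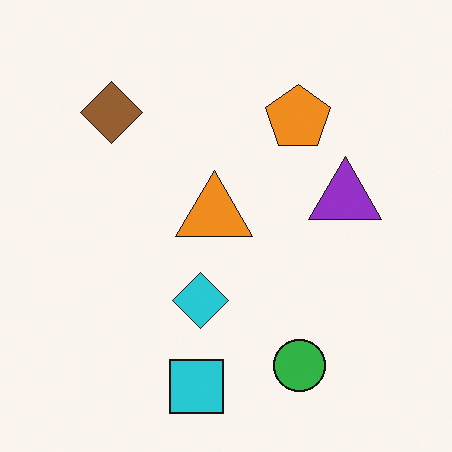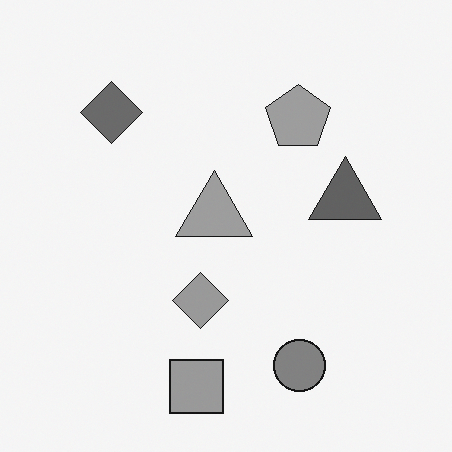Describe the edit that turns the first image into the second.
The image was converted to grayscale.

All color is removed — every shape is now a shade of grey.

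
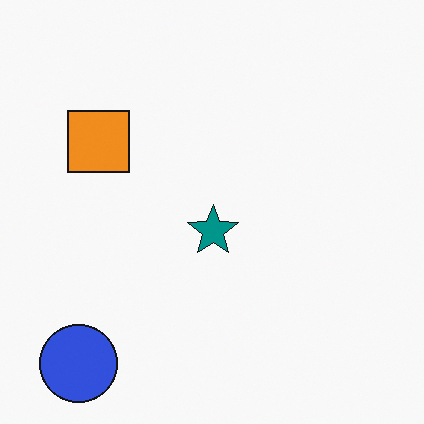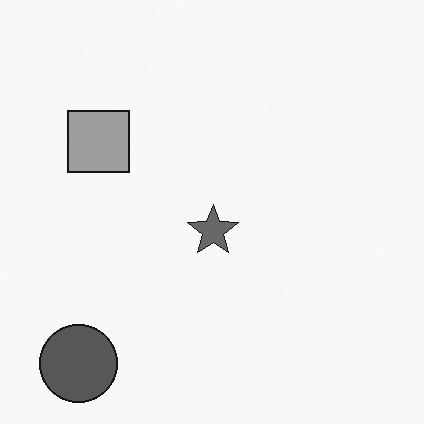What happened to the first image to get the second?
It was converted to grayscale.

All color is removed — every shape is now a shade of grey.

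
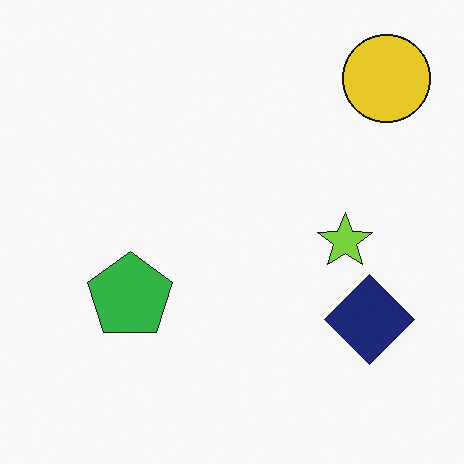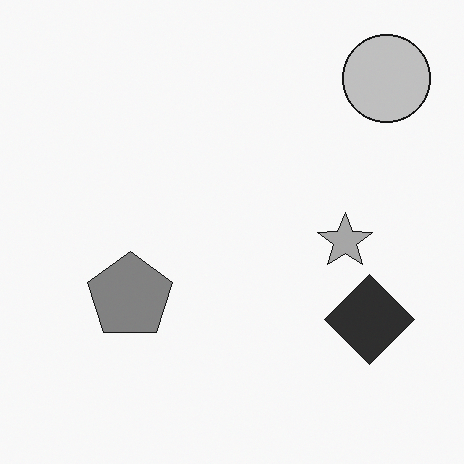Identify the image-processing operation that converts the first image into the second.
This is the original image converted to grayscale.

All color is removed — every shape is now a shade of grey.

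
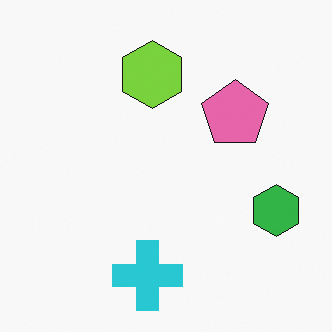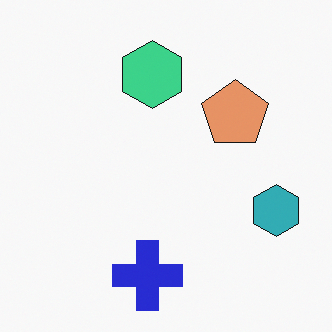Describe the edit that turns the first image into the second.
The image was hue-shifted by a small amount.

Every shape's color has rotated by the same amount around the hue wheel — a uniform hue shift.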